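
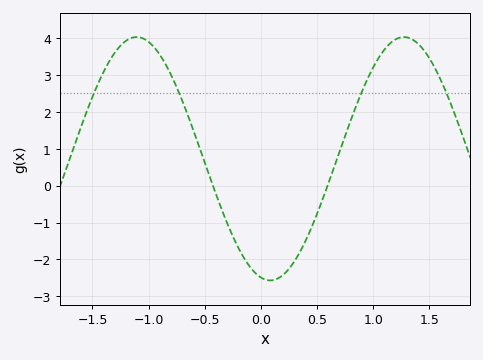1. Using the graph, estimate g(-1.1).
4.03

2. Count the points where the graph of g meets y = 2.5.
4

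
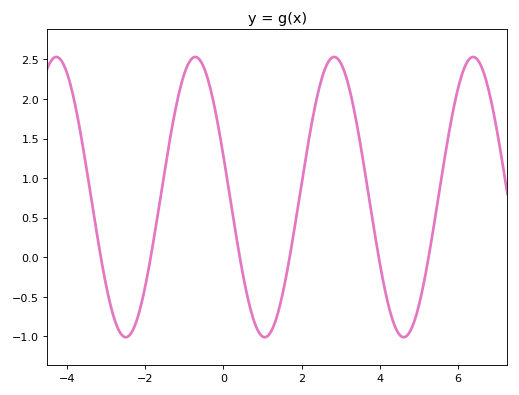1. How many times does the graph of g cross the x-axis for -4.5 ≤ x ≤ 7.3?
6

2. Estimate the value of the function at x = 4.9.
-0.776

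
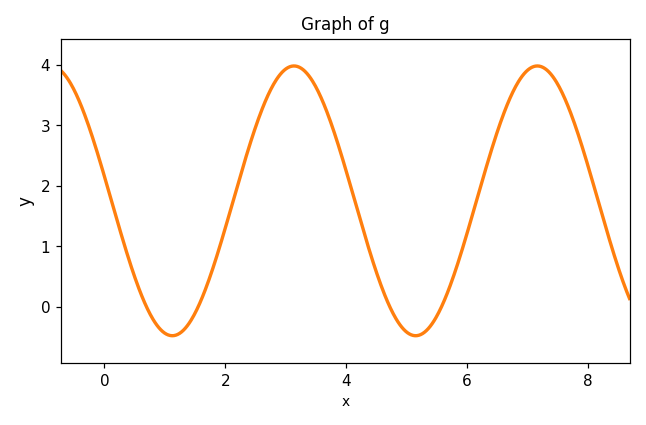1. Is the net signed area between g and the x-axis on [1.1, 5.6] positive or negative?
positive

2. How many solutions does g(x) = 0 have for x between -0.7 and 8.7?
4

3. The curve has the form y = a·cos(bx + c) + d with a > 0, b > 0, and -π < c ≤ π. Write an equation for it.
y = 2.23cos(1.6x + 1.4) + 1.75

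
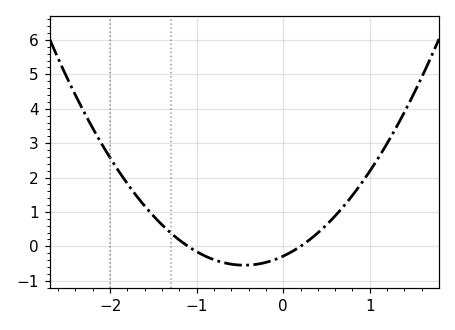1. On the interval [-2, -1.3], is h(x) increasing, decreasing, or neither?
decreasing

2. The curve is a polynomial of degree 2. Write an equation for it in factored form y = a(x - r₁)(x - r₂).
y = 1.3(x + 1.1)(x - 0.2)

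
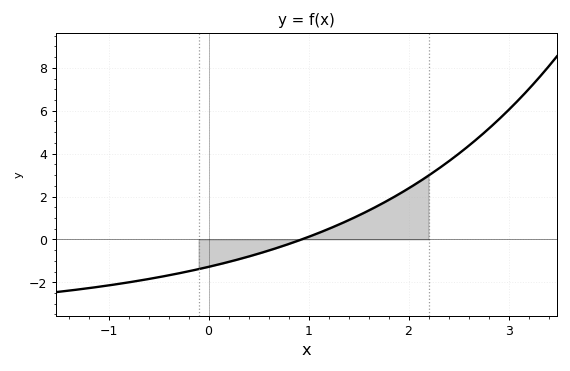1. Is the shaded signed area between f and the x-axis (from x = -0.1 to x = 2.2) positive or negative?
positive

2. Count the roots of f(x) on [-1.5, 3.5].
1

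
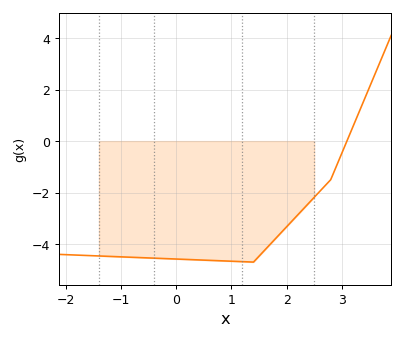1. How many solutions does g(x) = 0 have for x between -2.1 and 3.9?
1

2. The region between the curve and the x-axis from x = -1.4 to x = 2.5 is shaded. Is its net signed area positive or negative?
negative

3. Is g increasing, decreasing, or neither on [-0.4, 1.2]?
decreasing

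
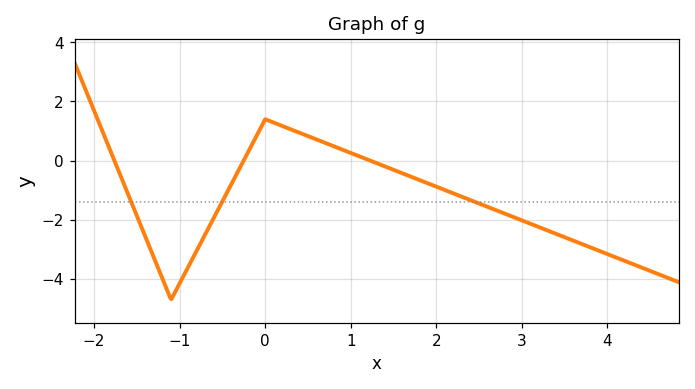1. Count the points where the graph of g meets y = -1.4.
3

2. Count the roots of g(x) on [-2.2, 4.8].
3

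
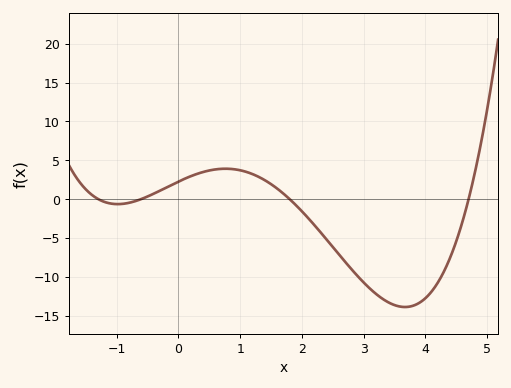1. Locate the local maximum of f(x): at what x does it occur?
0.8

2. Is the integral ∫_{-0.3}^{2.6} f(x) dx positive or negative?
positive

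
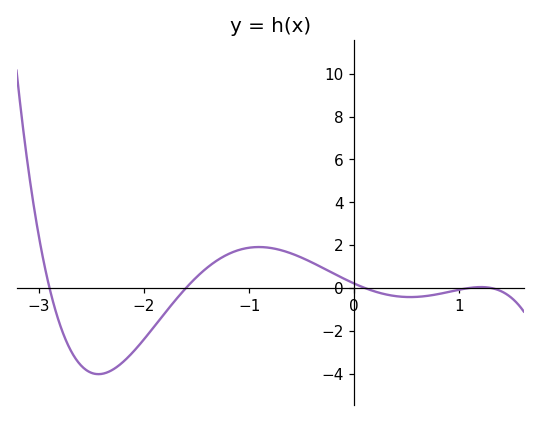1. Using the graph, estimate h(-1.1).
1.77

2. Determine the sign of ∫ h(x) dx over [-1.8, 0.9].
positive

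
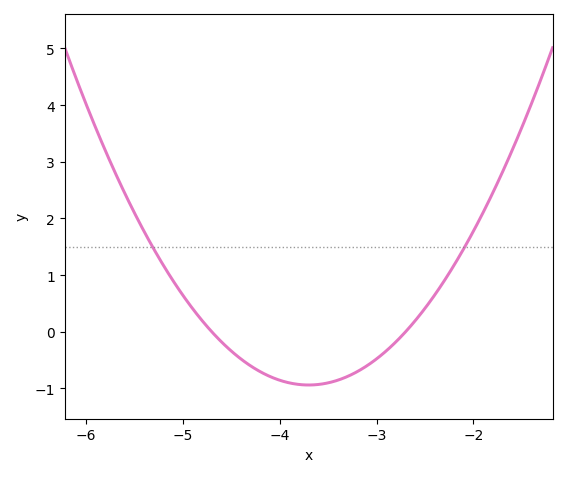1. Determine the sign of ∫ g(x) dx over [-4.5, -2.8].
negative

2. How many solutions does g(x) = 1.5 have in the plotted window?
2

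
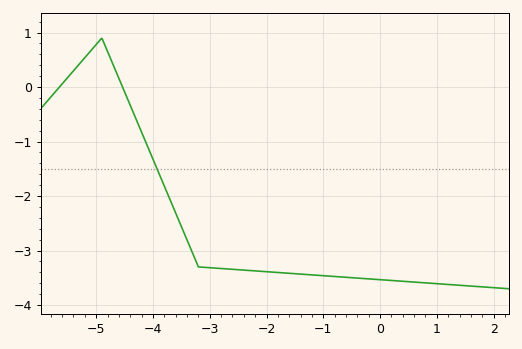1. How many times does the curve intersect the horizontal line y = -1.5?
1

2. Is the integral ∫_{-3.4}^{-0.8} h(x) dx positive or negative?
negative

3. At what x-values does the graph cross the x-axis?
-5.65, -4.54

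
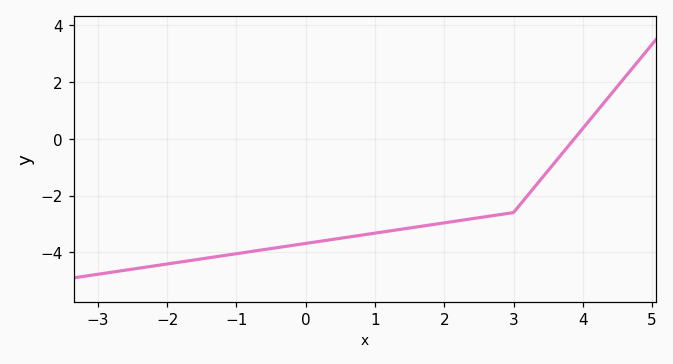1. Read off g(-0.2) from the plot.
-3.76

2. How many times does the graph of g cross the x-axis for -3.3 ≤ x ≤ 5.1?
1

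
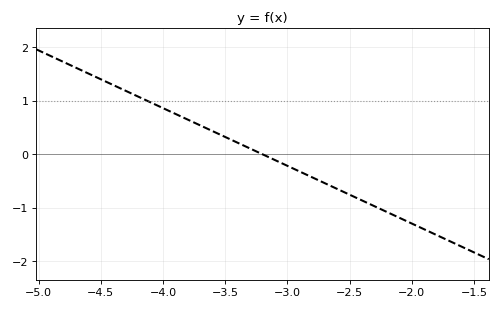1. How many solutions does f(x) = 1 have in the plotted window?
1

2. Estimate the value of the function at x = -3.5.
0.3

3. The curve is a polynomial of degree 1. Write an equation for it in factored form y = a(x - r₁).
y = -1.08(x + 3.2)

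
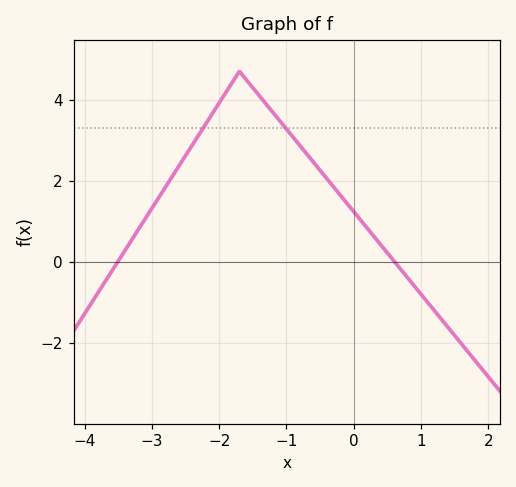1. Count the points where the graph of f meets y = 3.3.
2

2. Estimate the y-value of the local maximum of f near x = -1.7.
4.7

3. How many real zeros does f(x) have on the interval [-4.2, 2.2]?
2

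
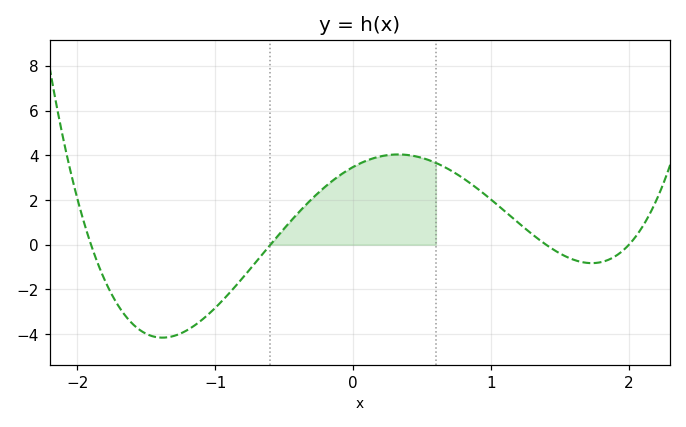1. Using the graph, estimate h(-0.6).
0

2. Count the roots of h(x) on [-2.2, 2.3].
4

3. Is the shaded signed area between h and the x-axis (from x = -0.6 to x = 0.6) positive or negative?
positive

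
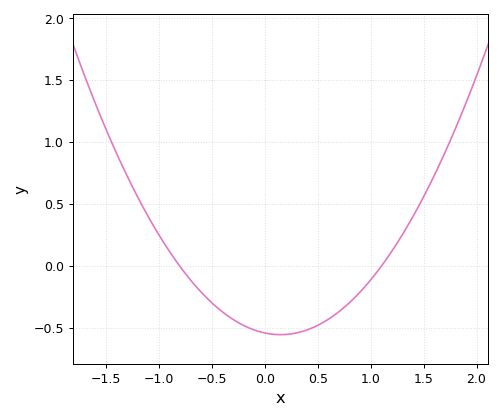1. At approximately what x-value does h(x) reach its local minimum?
0.15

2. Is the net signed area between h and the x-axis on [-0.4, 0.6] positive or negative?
negative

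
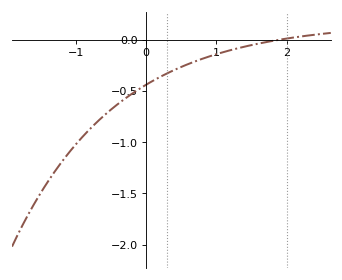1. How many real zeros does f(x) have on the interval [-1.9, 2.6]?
1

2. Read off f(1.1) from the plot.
-0.1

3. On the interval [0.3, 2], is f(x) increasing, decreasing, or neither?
increasing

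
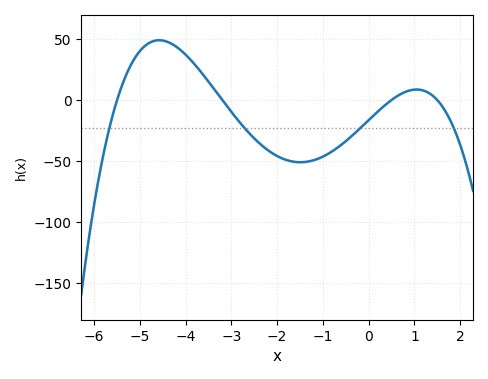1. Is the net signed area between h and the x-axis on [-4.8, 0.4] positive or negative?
negative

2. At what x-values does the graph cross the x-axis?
-5.4, -3.2, 0.6, 1.6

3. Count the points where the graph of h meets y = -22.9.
4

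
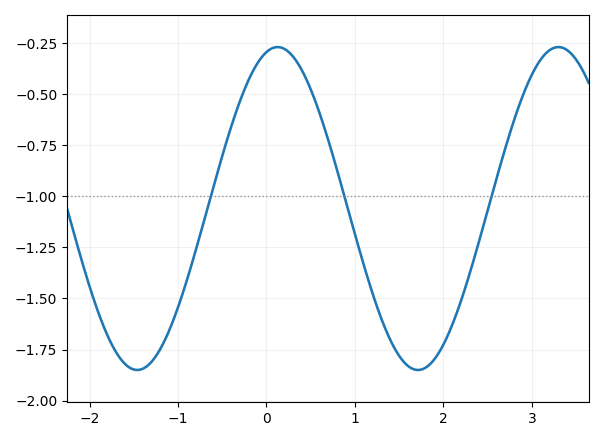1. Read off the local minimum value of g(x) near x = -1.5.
-1.85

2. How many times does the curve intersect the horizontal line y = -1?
3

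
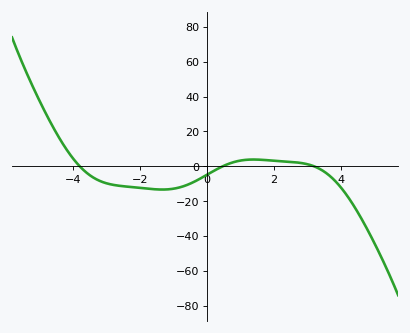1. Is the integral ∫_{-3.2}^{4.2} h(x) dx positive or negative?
negative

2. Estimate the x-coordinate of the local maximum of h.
1.38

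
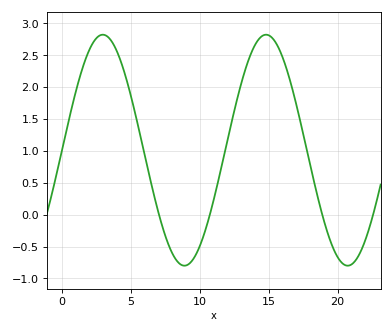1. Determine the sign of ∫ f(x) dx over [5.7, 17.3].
positive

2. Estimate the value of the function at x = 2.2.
2.68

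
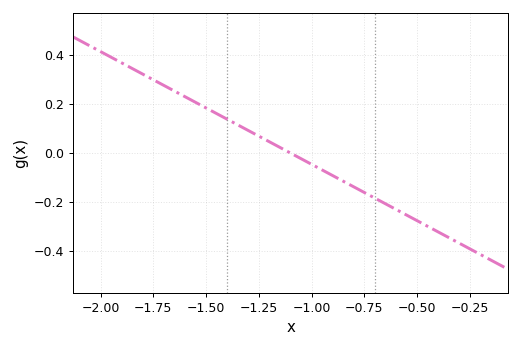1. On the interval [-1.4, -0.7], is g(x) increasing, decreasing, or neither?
decreasing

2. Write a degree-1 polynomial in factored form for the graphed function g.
y = -0.46(x + 1.1)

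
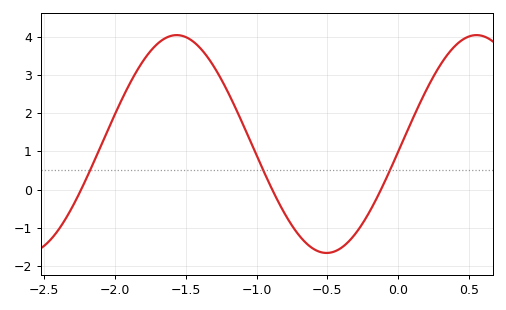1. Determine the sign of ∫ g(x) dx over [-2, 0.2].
positive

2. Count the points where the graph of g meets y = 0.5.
3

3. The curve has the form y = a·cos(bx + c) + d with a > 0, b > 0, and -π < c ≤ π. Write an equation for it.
y = 2.85cos(3x - 1.6) + 1.19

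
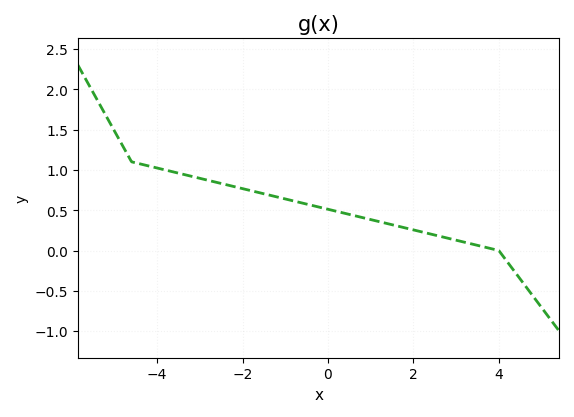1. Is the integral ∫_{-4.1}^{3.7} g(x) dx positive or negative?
positive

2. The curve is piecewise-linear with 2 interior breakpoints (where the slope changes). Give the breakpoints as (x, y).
(-4.6, 1.1); (4, 0)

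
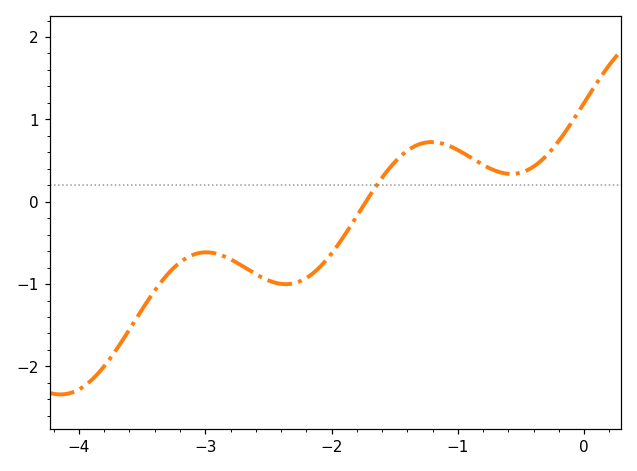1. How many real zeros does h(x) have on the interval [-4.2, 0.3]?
1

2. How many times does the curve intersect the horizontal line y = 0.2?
1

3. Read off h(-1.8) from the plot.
-0.2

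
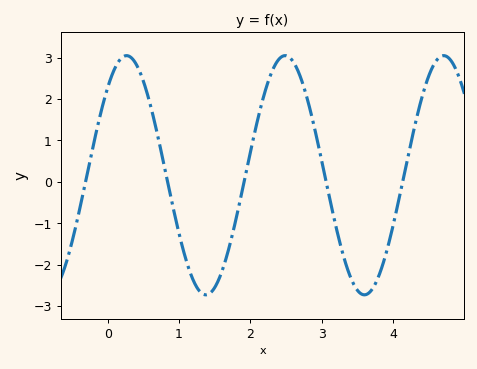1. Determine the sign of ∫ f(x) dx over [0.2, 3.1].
positive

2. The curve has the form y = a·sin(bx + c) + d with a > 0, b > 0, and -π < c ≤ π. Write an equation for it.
y = 2.89sin(2.83x + 0.822) + 0.16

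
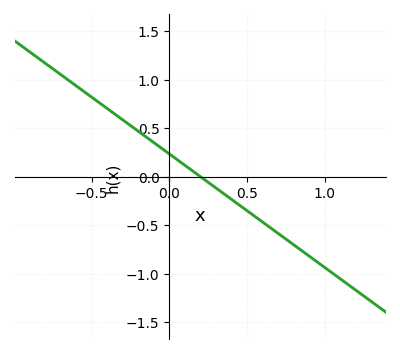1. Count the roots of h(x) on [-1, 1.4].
1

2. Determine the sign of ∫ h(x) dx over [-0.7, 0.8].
positive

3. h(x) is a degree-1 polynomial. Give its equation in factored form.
y = -1.17(x - 0.2)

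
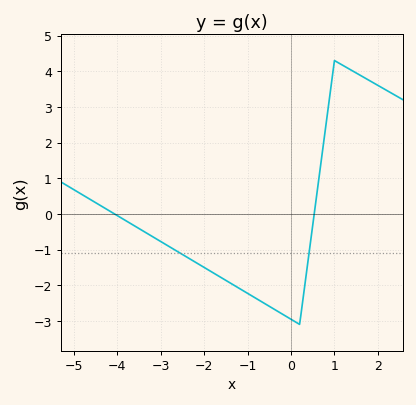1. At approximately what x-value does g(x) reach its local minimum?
0.2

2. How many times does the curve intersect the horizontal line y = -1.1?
2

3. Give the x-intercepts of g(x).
-4.06, 0.535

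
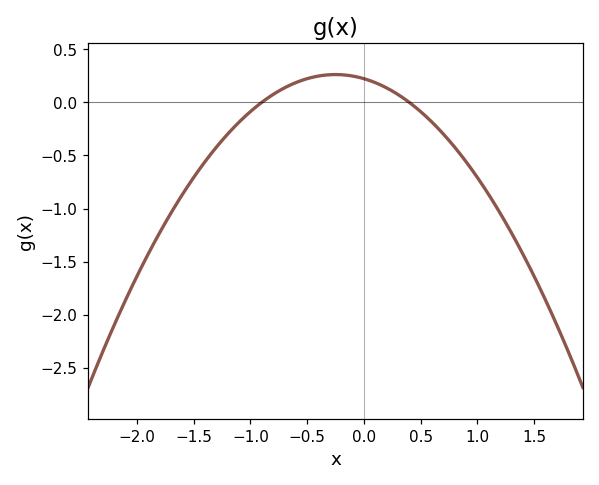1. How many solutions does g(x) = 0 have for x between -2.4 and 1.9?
2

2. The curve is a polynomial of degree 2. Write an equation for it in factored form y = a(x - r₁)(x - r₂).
y = -0.62(x + 0.9)(x - 0.4)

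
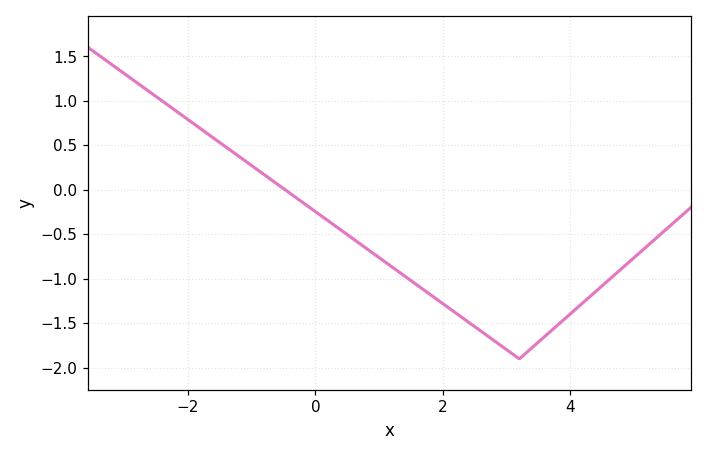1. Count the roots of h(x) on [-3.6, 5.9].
1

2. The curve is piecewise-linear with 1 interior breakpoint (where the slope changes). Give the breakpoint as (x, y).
(3.2, -1.9)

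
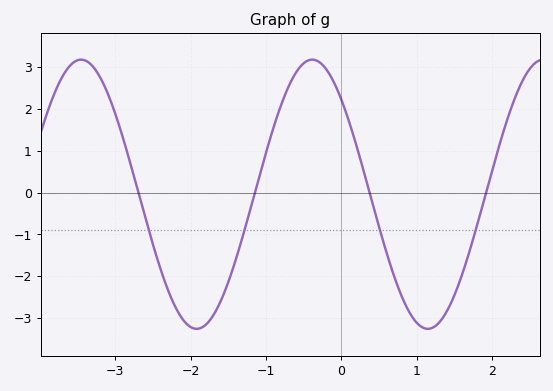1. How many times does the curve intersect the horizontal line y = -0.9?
4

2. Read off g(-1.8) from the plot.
-3.2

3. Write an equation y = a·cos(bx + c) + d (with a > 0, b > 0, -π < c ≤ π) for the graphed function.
y = 3.22cos(2x + 0.79) - 0.04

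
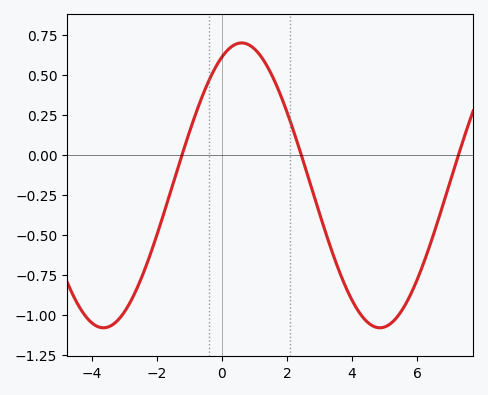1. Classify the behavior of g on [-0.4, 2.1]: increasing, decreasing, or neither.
neither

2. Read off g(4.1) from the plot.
-0.945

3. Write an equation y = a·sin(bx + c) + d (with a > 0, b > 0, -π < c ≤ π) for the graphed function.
y = 0.89sin(0.74x + 1.12) - 0.19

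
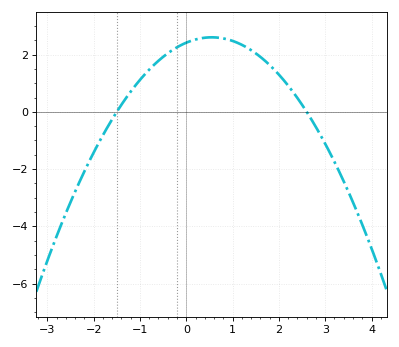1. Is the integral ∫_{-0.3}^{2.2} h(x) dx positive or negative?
positive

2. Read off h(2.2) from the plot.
1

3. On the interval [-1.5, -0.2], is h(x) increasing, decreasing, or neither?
increasing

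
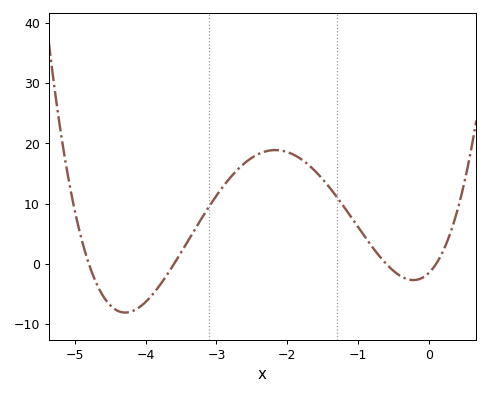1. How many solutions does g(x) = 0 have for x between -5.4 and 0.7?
4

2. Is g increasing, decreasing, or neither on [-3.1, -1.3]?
neither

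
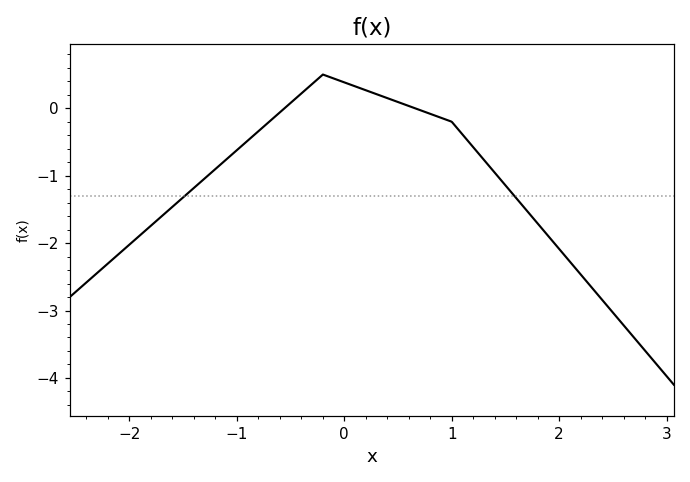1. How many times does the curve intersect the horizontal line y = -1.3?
2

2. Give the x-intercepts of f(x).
-0.6, 0.7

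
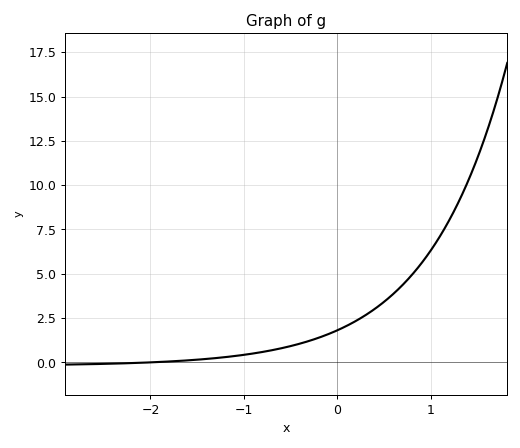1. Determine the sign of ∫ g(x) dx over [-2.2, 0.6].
positive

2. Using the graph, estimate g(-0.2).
1.4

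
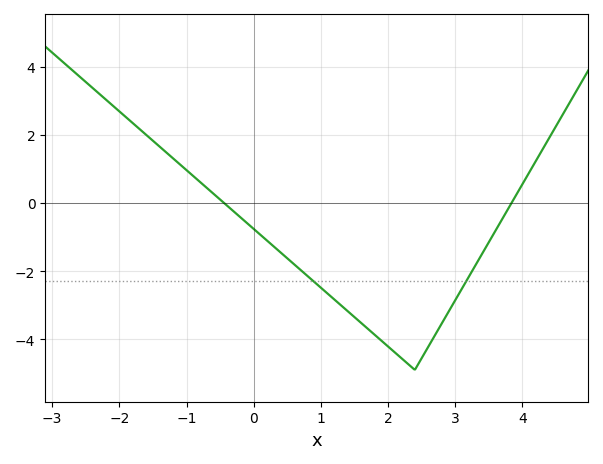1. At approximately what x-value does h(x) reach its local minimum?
2.4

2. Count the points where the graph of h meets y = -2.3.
2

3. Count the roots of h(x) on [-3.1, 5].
2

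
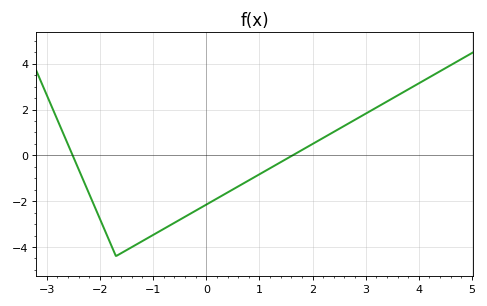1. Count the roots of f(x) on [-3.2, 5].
2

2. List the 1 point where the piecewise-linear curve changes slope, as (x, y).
(-1.7, -4.4)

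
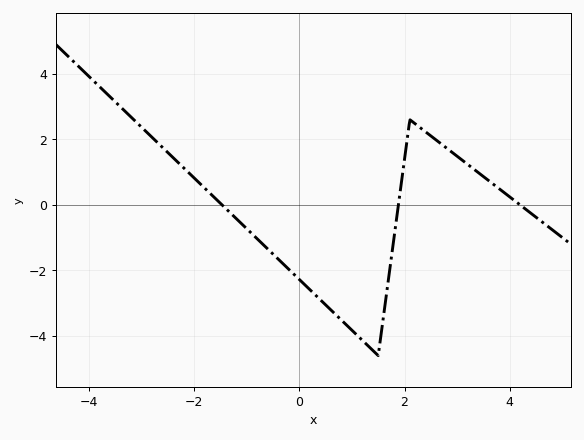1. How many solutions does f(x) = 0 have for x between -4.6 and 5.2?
3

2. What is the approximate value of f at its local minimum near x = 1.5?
-4.6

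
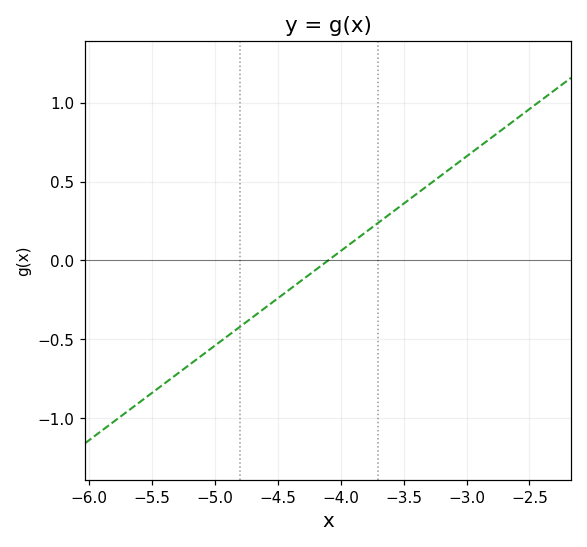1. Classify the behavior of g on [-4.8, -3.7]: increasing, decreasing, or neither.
increasing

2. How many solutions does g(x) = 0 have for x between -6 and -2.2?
1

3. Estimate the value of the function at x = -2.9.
0.72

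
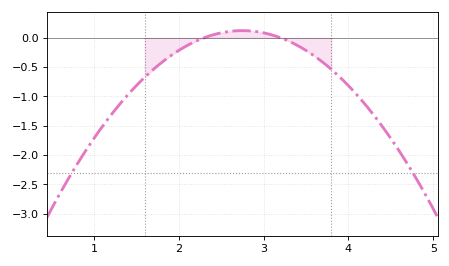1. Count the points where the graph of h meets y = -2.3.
2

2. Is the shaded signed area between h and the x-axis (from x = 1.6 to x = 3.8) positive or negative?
negative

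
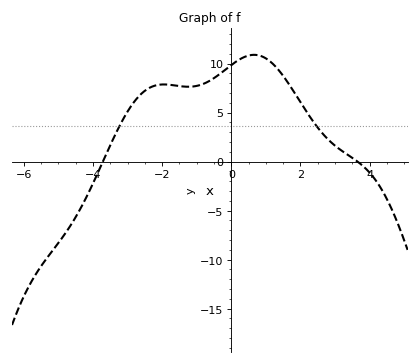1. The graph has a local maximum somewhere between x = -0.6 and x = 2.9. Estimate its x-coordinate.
0.6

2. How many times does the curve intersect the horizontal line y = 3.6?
2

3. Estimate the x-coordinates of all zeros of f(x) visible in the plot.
-3.8, 3.6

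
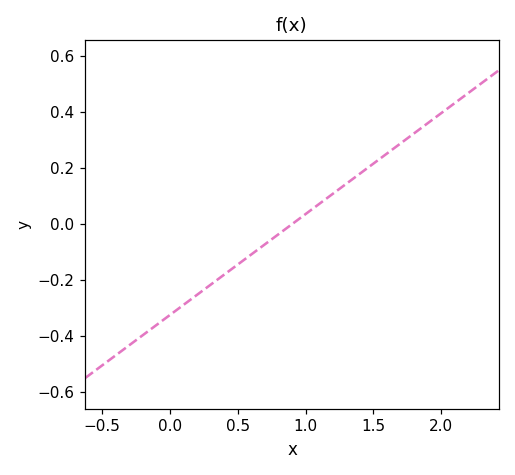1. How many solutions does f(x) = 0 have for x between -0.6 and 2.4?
1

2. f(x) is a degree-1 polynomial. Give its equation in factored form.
y = 0.36(x - 0.9)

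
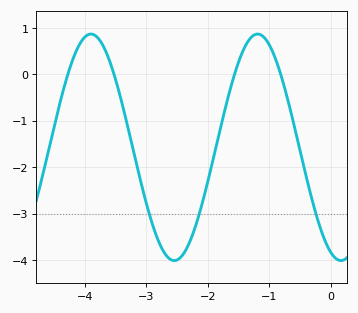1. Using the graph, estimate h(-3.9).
0.87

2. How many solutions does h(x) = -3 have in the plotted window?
3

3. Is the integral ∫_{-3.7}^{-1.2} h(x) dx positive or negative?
negative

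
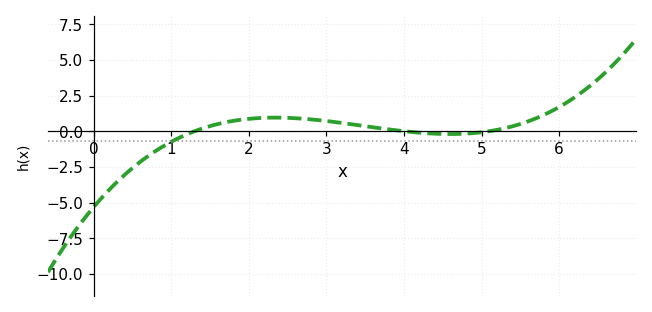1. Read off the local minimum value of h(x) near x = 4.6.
-0.198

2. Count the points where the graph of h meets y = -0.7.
1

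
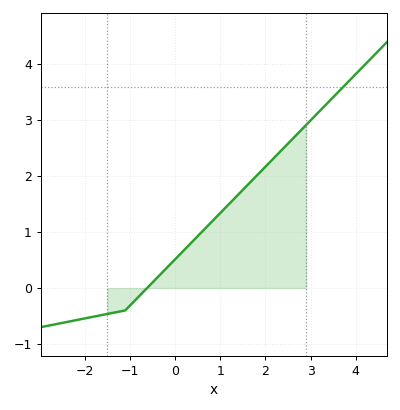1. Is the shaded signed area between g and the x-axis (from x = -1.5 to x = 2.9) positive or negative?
positive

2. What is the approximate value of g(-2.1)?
-0.56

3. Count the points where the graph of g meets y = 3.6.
1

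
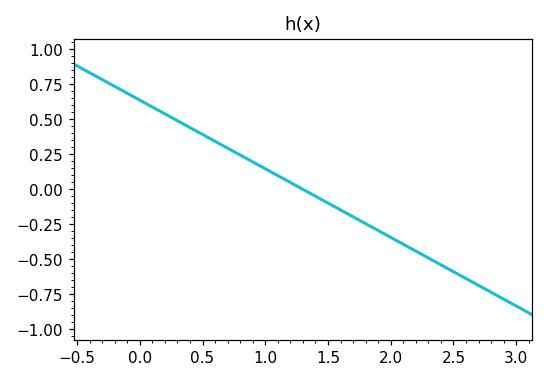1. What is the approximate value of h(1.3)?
0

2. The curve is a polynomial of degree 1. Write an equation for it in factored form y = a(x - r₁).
y = -0.49(x - 1.3)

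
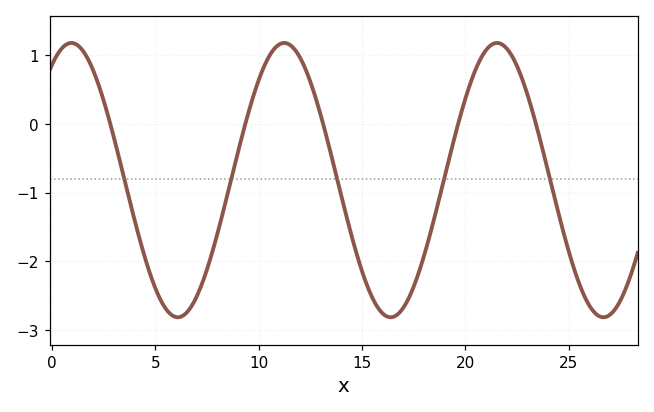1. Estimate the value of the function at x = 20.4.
0.7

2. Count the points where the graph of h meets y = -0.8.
5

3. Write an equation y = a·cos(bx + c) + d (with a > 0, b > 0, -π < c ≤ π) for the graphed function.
y = 1.99cos(0.61x - 0.57) - 0.82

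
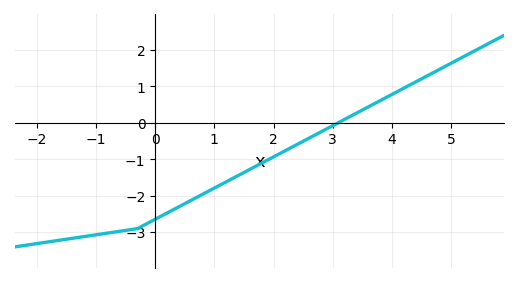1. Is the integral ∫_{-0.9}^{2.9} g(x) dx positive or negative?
negative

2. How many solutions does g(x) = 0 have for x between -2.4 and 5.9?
1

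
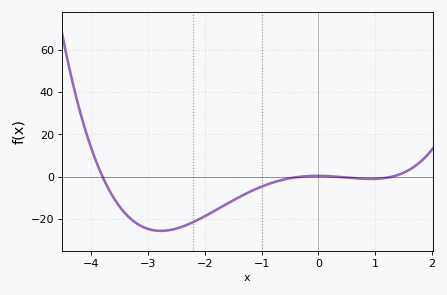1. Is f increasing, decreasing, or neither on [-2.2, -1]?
increasing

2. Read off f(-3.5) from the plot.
-14.2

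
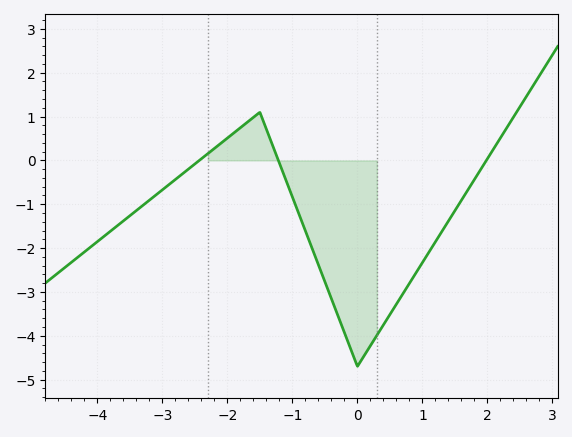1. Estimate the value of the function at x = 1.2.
-1.9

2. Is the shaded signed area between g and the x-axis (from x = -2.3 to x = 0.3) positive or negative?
negative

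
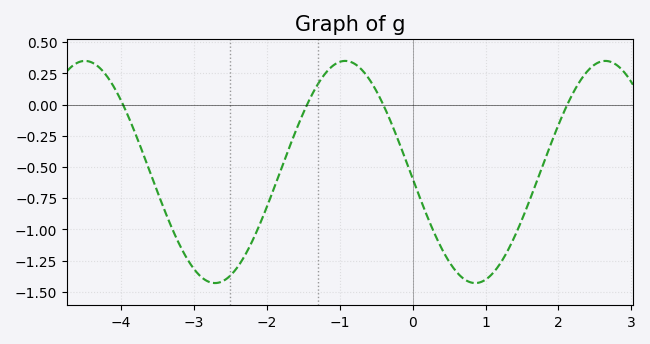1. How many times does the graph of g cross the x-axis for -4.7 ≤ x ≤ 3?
4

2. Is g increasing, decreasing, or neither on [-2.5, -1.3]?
increasing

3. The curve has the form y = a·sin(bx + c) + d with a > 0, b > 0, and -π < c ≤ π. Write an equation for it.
y = 0.89sin(1.76x - 3.08) - 0.54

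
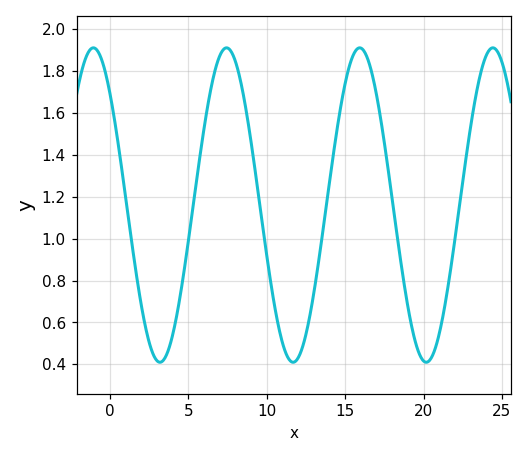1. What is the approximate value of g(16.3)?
1.88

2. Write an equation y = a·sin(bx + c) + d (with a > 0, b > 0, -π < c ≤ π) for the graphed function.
y = 0.75sin(0.74x + 2.3) + 1.16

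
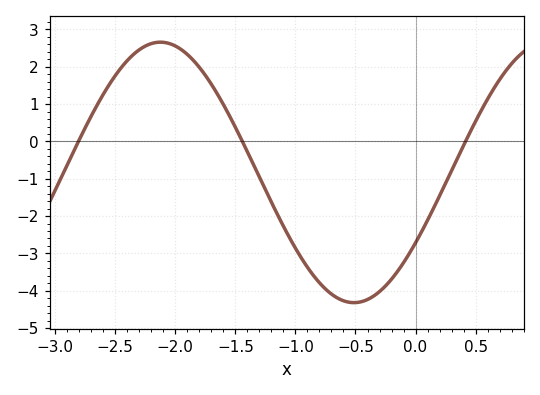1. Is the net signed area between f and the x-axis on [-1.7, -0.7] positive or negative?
negative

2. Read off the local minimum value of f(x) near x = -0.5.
-4.32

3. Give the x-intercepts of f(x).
-2.81, -1.44, 0.416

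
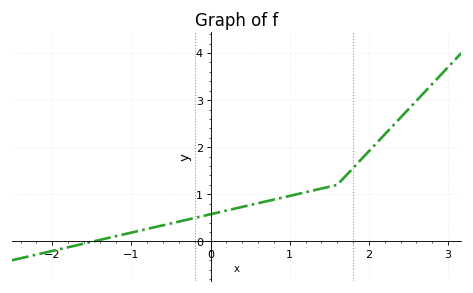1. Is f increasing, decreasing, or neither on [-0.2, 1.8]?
increasing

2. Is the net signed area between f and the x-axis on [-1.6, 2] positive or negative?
positive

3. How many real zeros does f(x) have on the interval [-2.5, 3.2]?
1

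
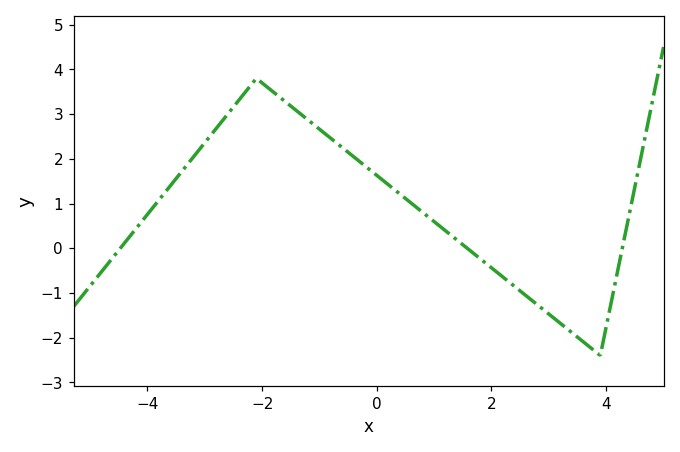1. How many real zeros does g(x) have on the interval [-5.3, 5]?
3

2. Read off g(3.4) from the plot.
-1.9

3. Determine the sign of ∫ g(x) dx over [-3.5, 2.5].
positive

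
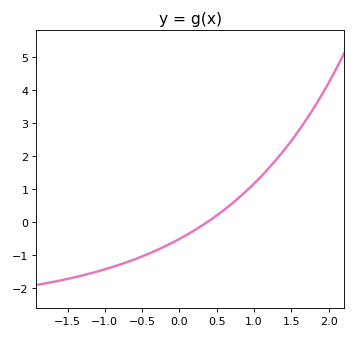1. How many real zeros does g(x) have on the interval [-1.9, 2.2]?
1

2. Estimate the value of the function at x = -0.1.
-0.6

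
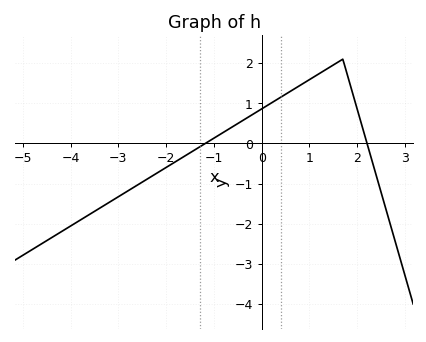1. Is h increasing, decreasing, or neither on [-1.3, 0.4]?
increasing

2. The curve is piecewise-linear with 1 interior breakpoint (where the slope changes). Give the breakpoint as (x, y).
(1.7, 2.1)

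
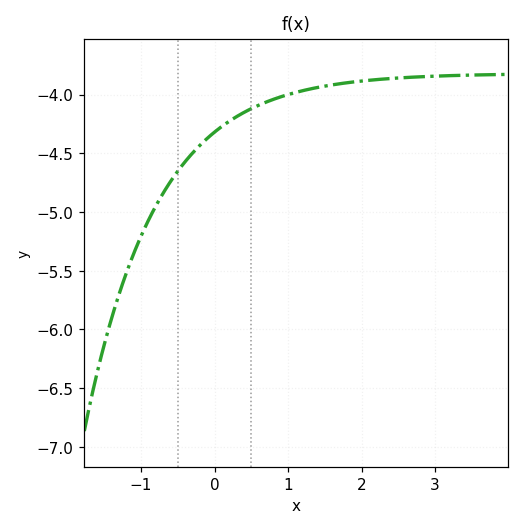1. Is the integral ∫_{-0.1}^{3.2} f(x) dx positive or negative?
negative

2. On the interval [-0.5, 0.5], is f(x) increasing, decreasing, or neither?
increasing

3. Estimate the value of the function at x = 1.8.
-3.9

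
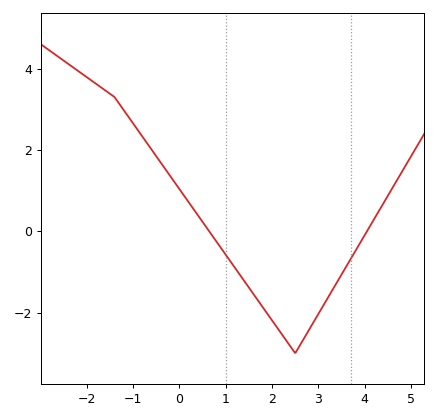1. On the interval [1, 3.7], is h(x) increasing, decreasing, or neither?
neither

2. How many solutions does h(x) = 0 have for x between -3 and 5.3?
2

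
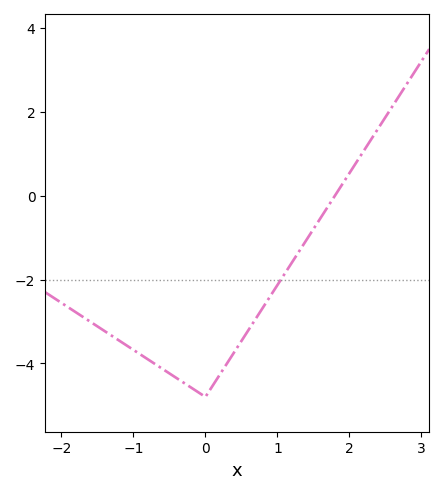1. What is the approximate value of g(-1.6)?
-3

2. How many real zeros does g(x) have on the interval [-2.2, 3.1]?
1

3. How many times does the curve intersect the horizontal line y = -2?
1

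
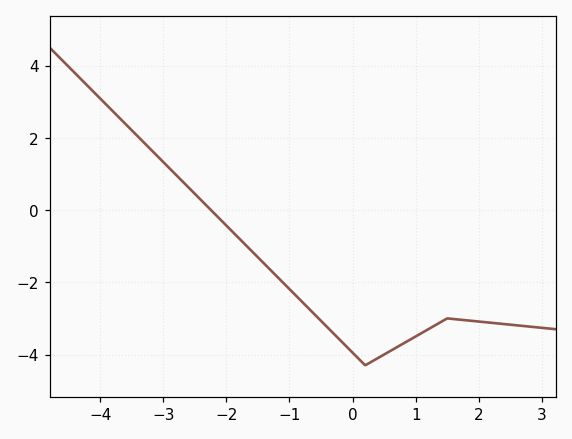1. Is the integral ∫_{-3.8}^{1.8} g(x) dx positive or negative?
negative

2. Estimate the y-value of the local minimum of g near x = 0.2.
-4.3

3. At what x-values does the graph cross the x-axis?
-2.24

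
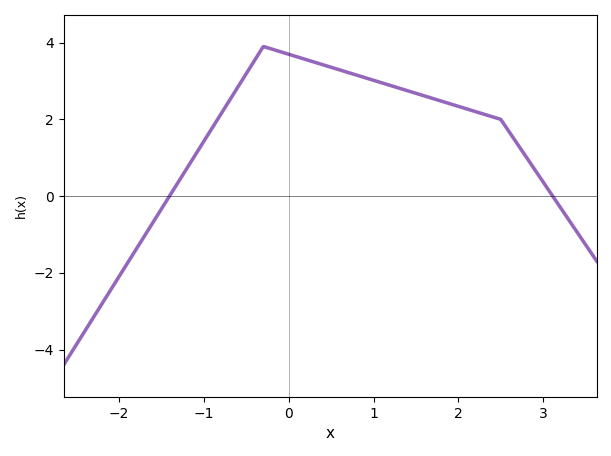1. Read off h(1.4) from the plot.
2.8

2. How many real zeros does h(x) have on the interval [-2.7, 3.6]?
2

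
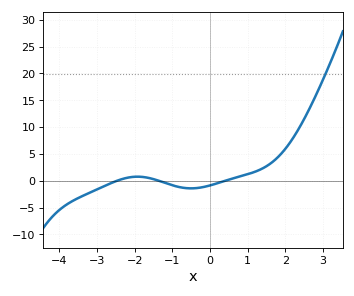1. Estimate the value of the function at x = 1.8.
4.4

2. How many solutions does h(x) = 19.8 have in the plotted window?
1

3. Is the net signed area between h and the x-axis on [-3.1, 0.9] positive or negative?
negative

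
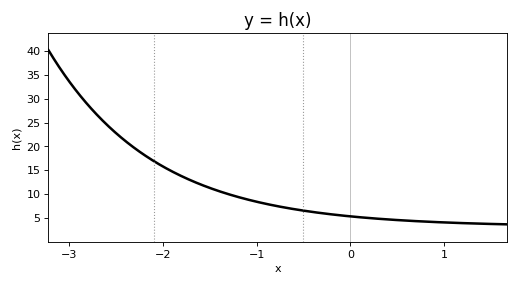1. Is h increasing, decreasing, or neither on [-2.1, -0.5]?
decreasing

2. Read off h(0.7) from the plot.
4.37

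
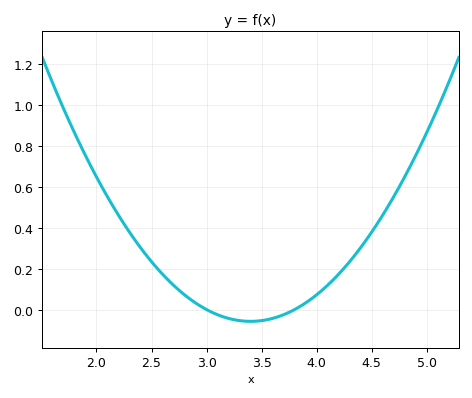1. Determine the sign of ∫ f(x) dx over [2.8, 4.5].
positive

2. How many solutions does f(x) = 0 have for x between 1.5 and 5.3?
2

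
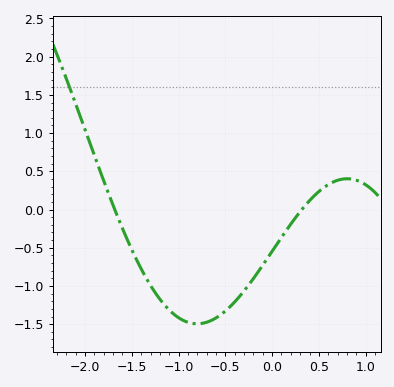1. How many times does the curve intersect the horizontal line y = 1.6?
1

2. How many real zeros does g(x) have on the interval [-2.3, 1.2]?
2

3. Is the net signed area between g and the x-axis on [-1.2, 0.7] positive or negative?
negative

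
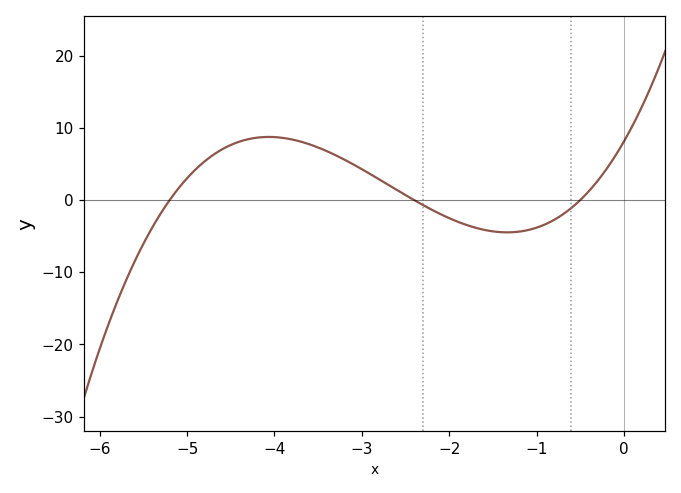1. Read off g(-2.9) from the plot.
4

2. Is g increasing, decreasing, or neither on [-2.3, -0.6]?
neither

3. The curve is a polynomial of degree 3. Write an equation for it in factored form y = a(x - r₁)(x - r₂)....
y = 1.3(x + 5.2)(x + 2.4)(x + 0.5)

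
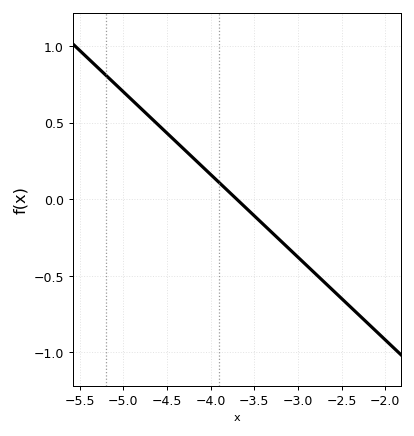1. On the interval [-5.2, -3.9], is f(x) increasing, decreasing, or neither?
decreasing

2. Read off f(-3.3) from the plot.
-0.216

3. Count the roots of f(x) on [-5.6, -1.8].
1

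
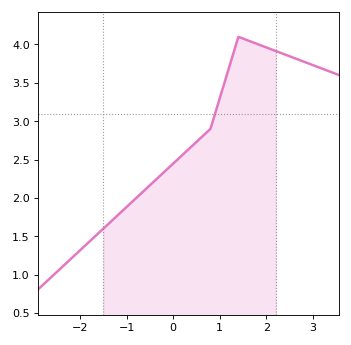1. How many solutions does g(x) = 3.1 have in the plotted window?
1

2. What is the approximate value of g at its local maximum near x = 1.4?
4.1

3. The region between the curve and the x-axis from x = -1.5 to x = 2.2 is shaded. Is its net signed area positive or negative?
positive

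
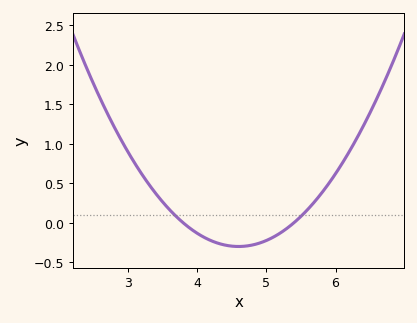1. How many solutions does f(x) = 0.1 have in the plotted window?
2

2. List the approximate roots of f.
3.8, 5.4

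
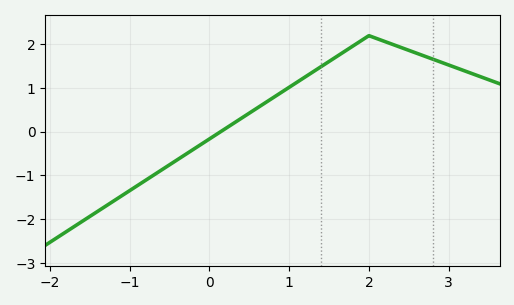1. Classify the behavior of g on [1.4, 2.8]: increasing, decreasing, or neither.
neither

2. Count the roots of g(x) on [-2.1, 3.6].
1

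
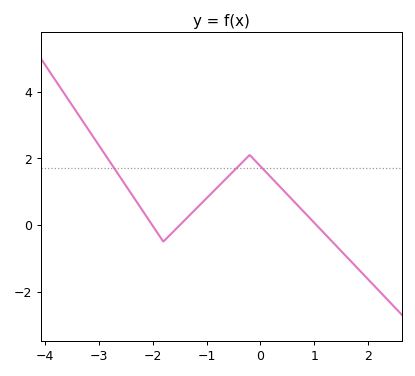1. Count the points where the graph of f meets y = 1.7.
3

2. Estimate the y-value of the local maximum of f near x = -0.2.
2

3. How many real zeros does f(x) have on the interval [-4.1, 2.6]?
3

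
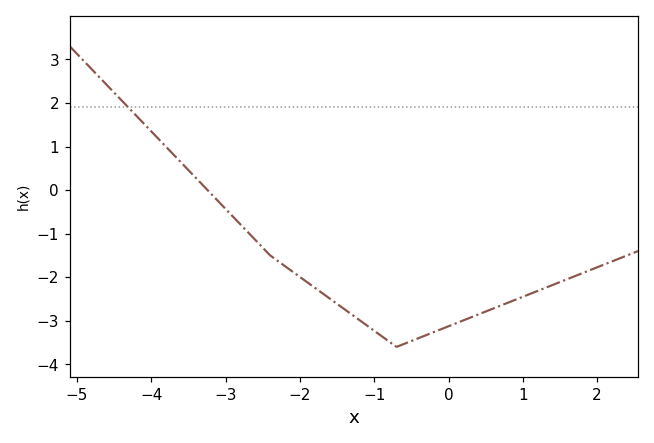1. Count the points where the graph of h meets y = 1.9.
1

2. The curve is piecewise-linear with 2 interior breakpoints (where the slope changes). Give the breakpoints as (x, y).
(-2.4, -1.5); (-0.7, -3.6)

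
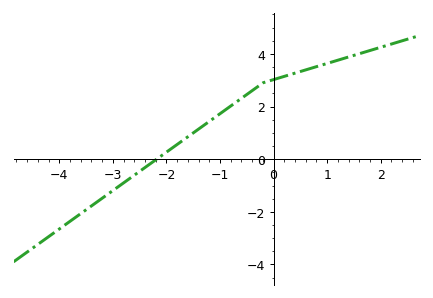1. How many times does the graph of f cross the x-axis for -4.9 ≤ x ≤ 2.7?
1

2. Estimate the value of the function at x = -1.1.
1.6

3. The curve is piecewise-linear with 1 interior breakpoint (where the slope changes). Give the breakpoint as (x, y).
(-0.2, 2.9)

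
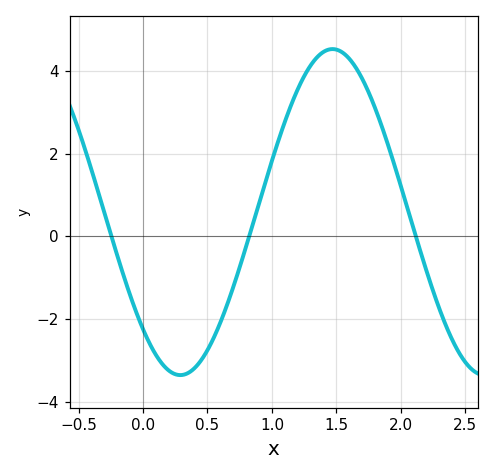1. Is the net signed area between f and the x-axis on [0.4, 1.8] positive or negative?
positive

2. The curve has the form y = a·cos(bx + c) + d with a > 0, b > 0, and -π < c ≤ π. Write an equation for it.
y = 3.95cos(2.66x + 2.37) + 0.59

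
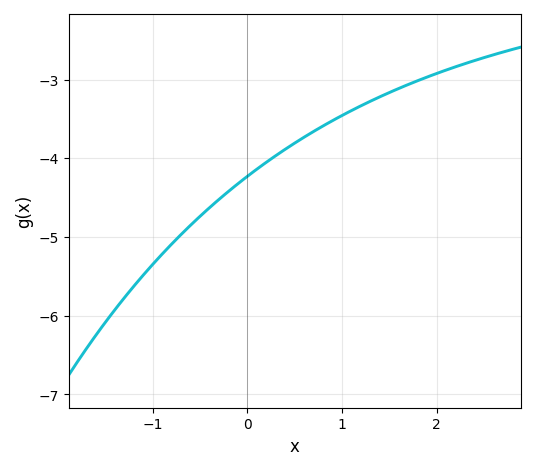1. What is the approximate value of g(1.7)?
-3.06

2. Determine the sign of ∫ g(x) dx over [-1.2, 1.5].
negative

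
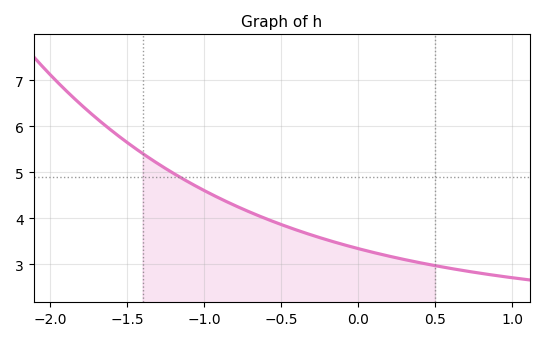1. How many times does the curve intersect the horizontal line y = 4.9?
1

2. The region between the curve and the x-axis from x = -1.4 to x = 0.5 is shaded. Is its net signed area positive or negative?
positive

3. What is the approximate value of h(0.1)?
3.3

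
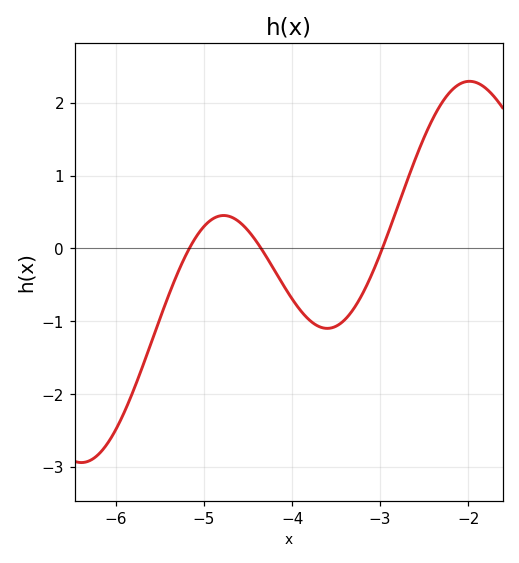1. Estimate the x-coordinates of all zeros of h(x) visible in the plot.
-5.2, -4.4, -3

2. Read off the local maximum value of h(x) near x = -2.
2.3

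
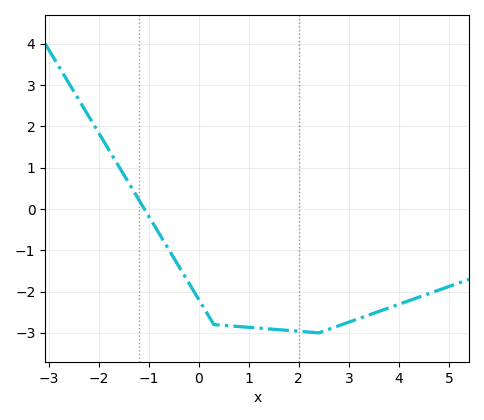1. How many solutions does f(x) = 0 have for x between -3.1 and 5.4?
1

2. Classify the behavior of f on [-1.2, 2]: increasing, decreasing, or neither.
decreasing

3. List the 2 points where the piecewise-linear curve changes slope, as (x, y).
(0.3, -2.8); (2.4, -3)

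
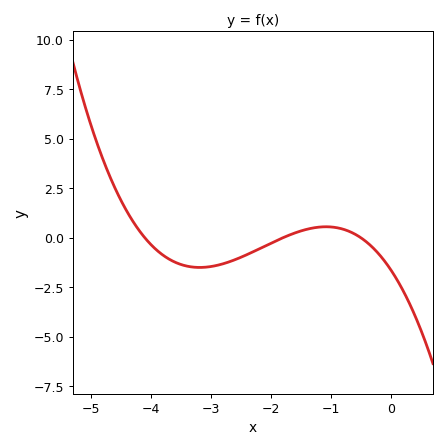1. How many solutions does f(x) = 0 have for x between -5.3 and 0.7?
3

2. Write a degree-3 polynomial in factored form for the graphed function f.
y = -0.44(x + 4.1)(x + 1.8)(x + 0.5)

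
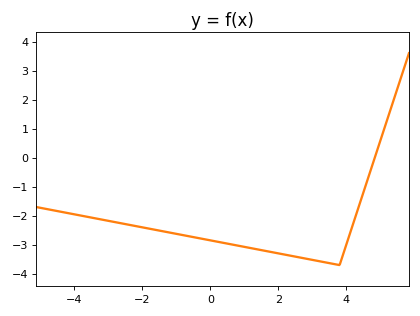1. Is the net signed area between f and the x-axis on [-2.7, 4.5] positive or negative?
negative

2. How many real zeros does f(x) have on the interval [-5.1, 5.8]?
1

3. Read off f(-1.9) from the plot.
-2.4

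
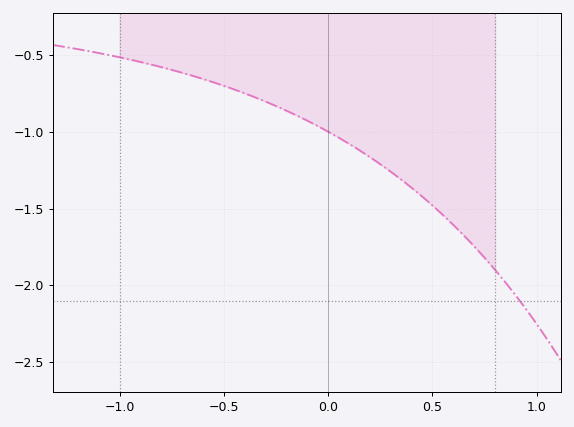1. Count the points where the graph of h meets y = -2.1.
1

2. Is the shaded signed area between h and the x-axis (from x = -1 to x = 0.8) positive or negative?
negative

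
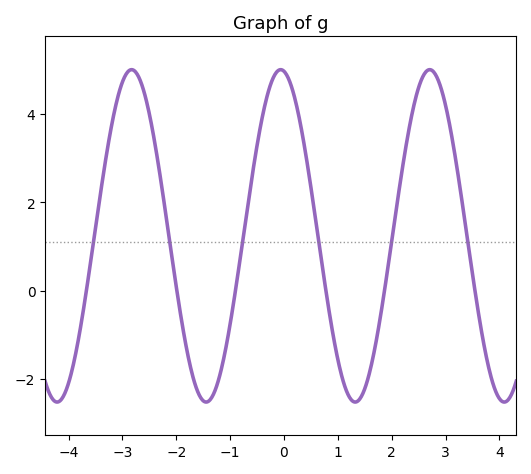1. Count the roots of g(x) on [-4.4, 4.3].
6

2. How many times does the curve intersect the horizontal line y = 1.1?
6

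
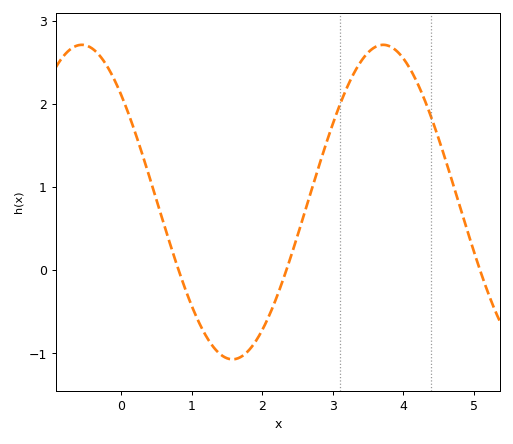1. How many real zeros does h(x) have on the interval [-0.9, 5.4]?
3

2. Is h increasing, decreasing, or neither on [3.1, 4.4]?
neither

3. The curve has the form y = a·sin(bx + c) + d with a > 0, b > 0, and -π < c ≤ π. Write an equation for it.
y = 1.89sin(1.5x + 2.4) + 0.82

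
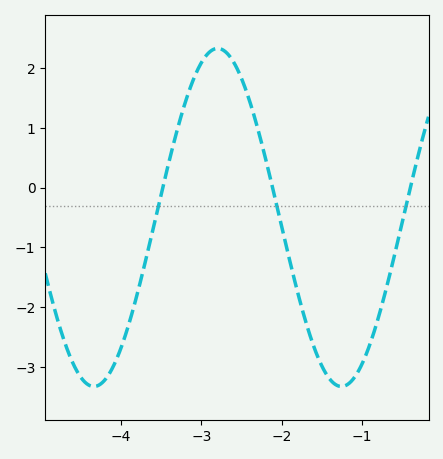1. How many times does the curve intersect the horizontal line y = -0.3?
3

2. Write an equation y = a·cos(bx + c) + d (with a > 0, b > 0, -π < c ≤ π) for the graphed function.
y = 2.83cos(2x - 0.58) - 0.5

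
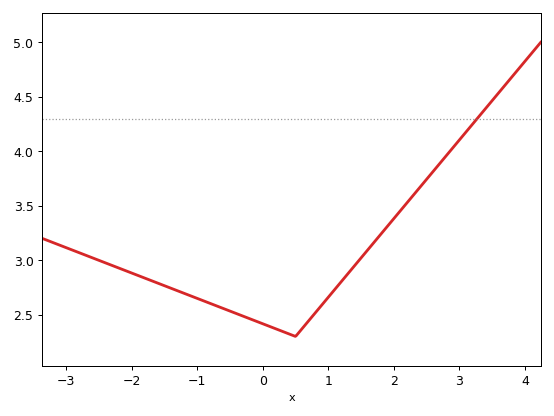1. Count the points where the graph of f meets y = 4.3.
1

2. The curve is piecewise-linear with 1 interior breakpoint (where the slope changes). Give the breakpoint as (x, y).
(0.5, 2.3)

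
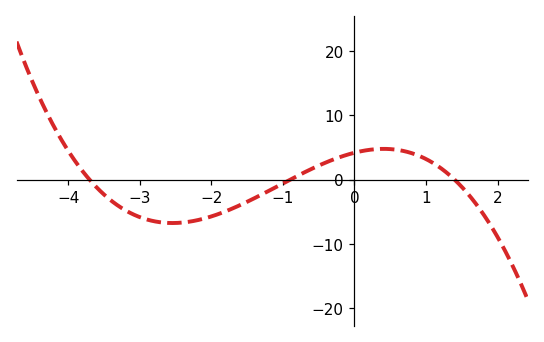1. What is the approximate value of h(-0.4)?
3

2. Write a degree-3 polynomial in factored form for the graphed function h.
y = -0.9(x + 3.7)(x + 0.9)(x - 1.4)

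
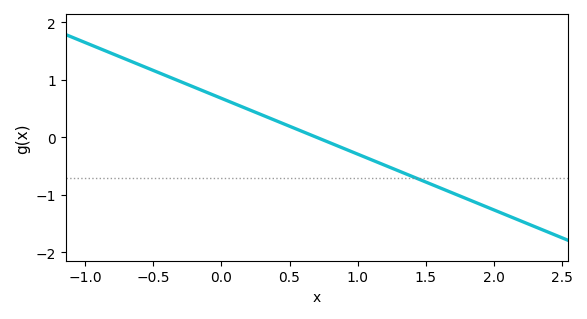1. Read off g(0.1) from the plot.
0.6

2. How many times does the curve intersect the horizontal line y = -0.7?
1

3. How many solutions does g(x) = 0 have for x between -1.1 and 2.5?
1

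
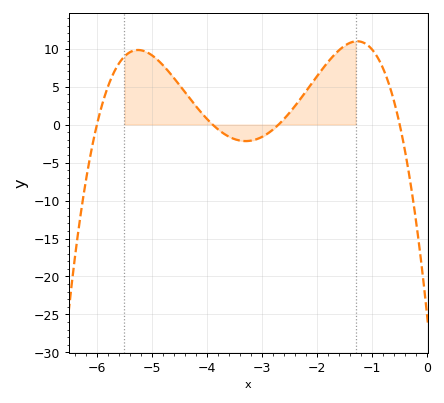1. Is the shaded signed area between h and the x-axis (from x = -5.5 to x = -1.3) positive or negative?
positive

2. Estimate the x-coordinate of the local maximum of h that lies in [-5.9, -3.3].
-5.25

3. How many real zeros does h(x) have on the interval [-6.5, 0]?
4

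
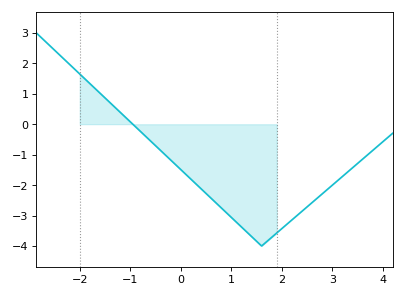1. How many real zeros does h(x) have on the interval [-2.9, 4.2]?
1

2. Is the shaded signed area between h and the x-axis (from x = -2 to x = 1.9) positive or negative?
negative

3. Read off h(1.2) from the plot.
-3.4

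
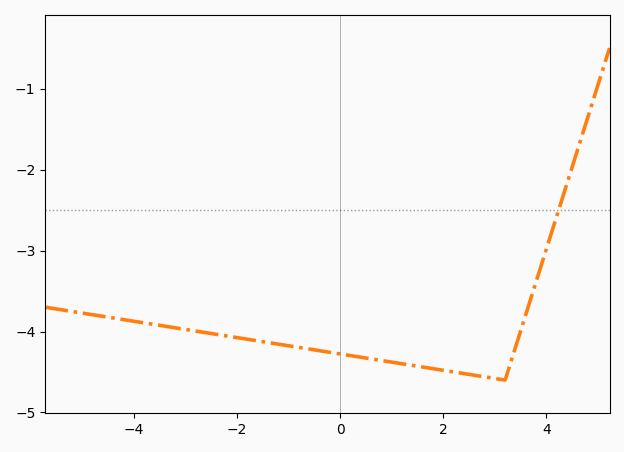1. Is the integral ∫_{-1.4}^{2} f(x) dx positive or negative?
negative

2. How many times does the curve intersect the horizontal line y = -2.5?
1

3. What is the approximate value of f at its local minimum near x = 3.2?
-4.6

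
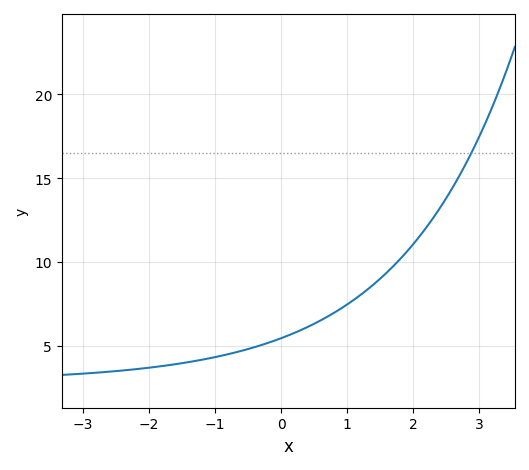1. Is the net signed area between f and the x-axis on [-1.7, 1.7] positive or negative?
positive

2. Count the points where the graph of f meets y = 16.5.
1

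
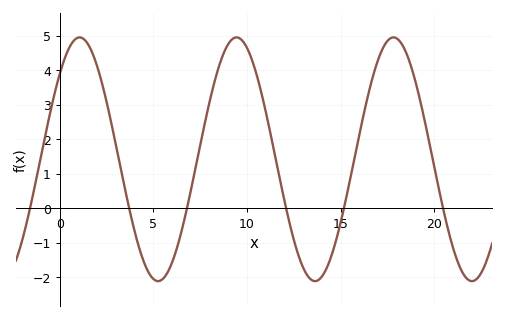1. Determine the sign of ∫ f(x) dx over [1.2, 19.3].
positive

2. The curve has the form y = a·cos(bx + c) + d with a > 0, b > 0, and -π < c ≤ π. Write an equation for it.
y = 3.53cos(0.75x - 0.8) + 1.42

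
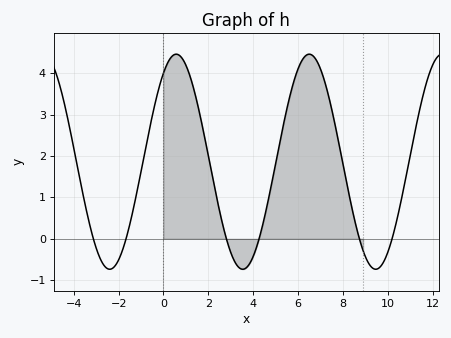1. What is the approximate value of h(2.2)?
1.44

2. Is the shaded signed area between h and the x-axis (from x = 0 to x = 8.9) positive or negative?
positive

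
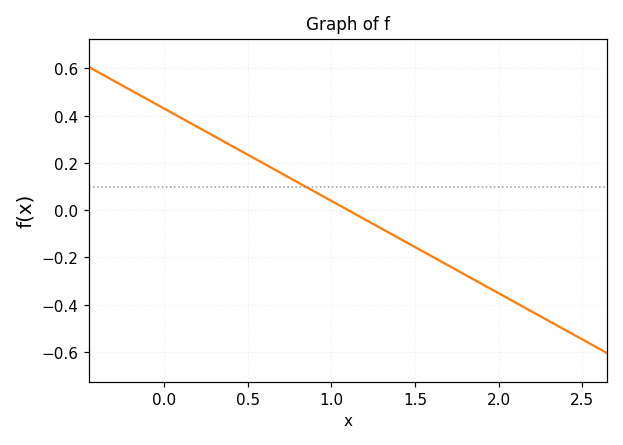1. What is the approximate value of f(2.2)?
-0.42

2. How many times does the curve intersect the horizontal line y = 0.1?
1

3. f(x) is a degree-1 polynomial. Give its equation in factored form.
y = -0.39(x - 1.1)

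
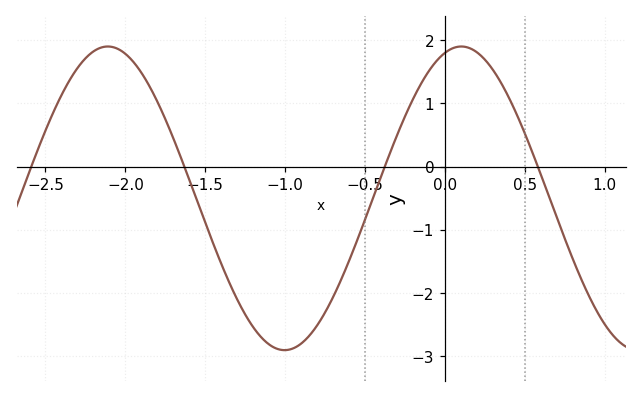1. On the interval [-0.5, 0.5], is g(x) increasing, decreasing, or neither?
neither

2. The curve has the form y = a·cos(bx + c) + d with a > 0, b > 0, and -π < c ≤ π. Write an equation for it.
y = 2.4cos(2.8x - 0.29) - 0.5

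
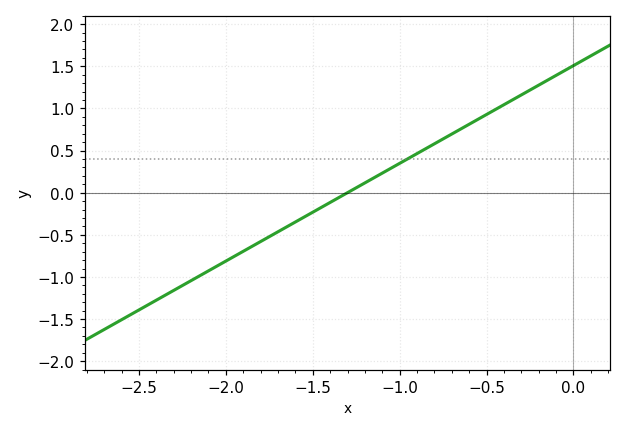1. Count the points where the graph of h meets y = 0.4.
1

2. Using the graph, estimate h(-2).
-0.812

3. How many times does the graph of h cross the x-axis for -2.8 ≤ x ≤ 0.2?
1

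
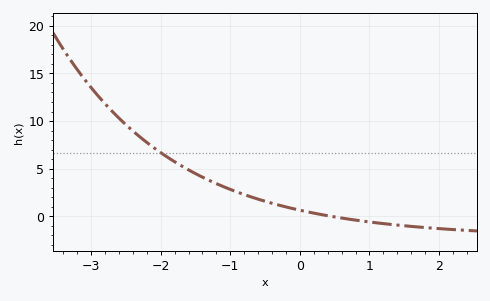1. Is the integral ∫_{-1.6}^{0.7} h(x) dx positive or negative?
positive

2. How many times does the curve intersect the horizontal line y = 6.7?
1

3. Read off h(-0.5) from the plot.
1.5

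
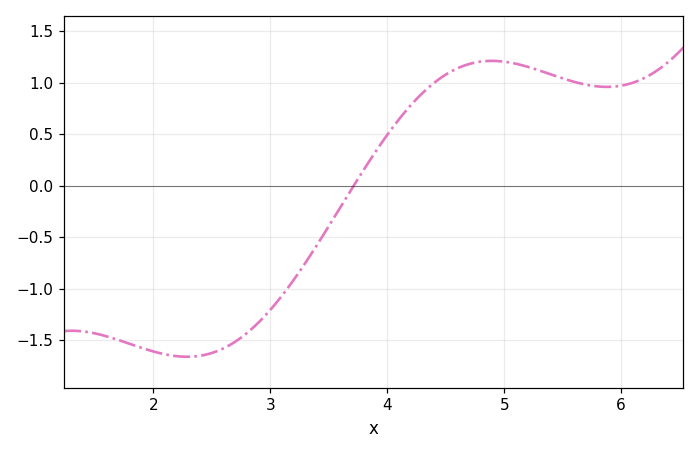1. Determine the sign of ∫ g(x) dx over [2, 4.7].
negative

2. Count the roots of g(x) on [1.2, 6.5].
1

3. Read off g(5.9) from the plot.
0.959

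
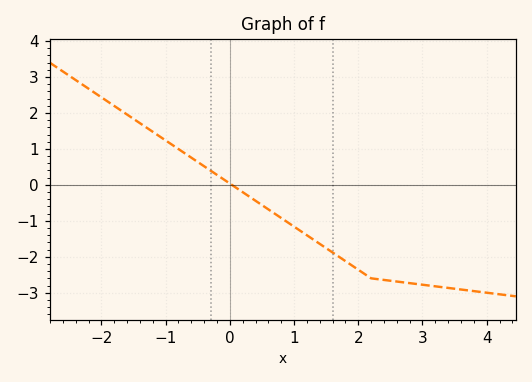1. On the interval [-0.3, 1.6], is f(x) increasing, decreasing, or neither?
decreasing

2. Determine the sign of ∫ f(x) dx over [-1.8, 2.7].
negative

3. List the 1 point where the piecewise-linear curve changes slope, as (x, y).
(2.2, -2.6)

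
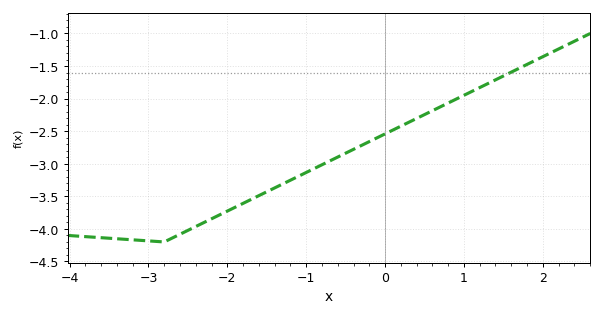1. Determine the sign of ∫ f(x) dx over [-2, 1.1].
negative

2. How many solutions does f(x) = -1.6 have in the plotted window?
1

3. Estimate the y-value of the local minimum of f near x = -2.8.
-4.2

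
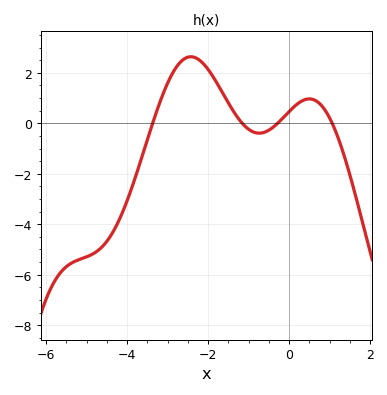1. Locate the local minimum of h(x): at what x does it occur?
-0.741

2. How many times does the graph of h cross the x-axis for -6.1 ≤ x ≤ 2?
4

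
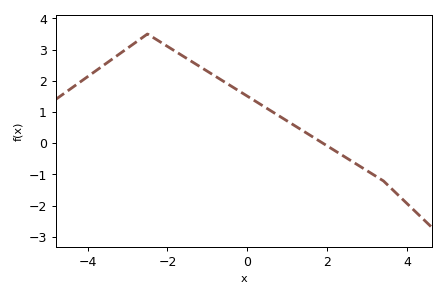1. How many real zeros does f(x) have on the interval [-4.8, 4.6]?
1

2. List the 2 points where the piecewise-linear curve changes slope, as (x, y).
(-2.5, 3.5); (3.4, -1.2)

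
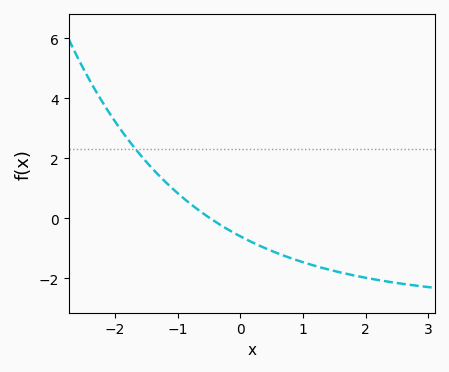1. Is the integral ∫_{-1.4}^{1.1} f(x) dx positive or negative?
negative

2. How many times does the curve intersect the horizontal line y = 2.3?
1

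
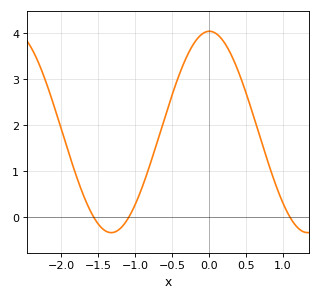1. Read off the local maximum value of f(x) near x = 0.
4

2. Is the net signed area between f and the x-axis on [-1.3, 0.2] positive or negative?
positive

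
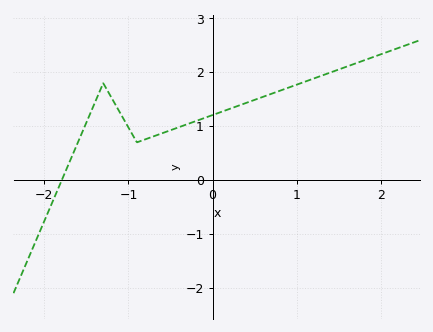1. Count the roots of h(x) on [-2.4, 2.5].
1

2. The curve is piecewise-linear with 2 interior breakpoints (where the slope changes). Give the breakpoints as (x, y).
(-1.3, 1.8); (-0.9, 0.7)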